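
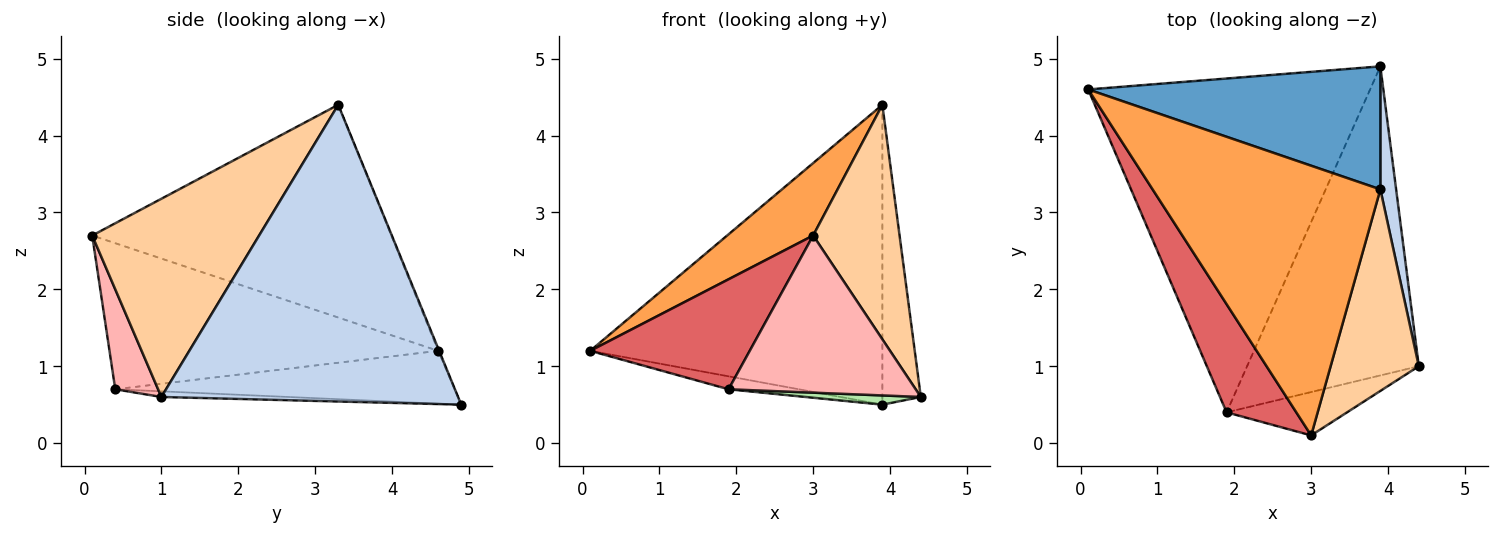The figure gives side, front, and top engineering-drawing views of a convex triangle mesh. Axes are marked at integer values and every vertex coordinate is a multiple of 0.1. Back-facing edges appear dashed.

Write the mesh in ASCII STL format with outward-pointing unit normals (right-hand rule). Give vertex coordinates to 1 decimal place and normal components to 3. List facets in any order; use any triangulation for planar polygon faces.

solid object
 facet normal -0.003 0.925 0.380
  outer loop
   vertex 3.9 3.3 4.4
   vertex 3.9 4.9 0.5
   vertex 0.1 4.6 1.2
  endloop
 endfacet
 facet normal 0.990 0.128 0.053
  outer loop
   vertex 3.9 3.3 4.4
   vertex 4.4 1.0 0.6
   vertex 3.9 4.9 0.5
  endloop
 endfacet
 facet normal -0.670 -0.193 0.717
  outer loop
   vertex 3.0 0.1 2.7
   vertex 3.9 3.3 4.4
   vertex 0.1 4.6 1.2
  endloop
 endfacet
 facet normal 0.826 -0.428 0.367
  outer loop
   vertex 3.0 0.1 2.7
   vertex 4.4 1.0 0.6
   vertex 3.9 3.3 4.4
  endloop
 endfacet
 facet normal -0.184 0.038 -0.982
  outer loop
   vertex 1.9 0.4 0.7
   vertex 0.1 4.6 1.2
   vertex 3.9 4.9 0.5
  endloop
 endfacet
 facet normal -0.033 -0.030 -0.999
  outer loop
   vertex 1.9 0.4 0.7
   vertex 3.9 4.9 0.5
   vertex 4.4 1.0 0.6
  endloop
 endfacet
 facet normal -0.827 -0.401 0.394
  outer loop
   vertex 1.9 0.4 0.7
   vertex 3.0 0.1 2.7
   vertex 0.1 4.6 1.2
  endloop
 endfacet
 facet normal 0.216 -0.941 -0.260
  outer loop
   vertex 1.9 0.4 0.7
   vertex 4.4 1.0 0.6
   vertex 3.0 0.1 2.7
  endloop
 endfacet
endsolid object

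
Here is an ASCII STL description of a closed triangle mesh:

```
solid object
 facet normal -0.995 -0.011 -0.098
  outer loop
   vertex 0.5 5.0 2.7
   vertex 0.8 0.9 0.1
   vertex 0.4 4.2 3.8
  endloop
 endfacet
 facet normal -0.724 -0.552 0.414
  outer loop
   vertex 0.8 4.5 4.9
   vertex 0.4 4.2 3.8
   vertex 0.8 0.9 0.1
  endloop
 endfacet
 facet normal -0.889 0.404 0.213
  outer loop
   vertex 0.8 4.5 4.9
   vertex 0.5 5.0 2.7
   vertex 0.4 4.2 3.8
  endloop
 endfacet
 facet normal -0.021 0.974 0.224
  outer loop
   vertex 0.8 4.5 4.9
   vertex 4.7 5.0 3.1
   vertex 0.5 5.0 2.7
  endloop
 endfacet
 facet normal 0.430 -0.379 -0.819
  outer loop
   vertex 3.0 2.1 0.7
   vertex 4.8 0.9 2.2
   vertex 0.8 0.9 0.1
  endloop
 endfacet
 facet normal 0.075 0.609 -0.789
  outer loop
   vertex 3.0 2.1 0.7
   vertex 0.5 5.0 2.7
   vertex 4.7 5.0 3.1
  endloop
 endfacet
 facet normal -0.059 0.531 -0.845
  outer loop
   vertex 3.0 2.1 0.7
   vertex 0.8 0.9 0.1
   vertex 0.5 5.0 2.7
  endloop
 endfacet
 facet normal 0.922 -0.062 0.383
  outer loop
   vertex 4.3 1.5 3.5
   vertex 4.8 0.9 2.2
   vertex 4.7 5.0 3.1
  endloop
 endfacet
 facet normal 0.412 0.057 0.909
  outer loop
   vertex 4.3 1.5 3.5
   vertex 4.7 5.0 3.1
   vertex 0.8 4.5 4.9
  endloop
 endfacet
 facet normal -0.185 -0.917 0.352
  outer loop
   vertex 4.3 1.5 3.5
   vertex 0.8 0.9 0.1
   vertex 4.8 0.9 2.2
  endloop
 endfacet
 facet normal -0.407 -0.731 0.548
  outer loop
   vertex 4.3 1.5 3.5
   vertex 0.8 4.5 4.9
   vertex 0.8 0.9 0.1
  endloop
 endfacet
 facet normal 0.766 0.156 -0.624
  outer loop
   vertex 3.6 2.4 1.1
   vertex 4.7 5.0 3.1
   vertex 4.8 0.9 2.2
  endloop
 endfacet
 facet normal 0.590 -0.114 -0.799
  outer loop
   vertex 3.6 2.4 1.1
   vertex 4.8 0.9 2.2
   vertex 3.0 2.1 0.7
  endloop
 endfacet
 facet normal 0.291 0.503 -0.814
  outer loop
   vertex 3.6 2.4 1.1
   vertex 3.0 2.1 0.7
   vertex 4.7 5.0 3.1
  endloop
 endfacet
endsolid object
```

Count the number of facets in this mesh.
14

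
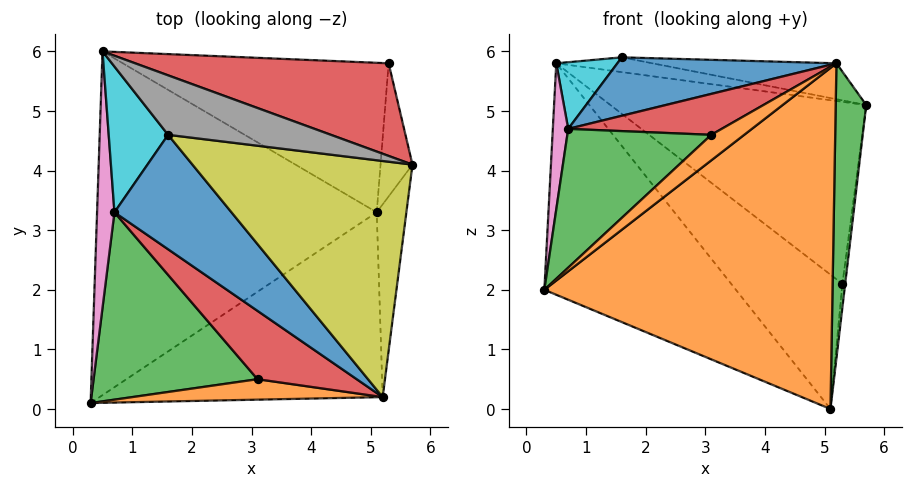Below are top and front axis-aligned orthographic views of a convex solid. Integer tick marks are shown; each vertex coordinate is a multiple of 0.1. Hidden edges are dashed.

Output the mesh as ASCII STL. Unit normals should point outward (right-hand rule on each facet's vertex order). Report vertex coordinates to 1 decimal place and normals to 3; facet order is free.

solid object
 facet normal -0.583 0.454 -0.674
  outer loop
   vertex 5.1 3.3 0.0
   vertex 0.3 0.1 2.0
   vertex 0.5 6.0 5.8
  endloop
 endfacet
 facet normal 0.361 -0.820 -0.444
  outer loop
   vertex 5.2 0.2 5.8
   vertex 0.3 0.1 2.0
   vertex 5.1 3.3 0.0
  endloop
 endfacet
 facet normal 0.985 -0.143 -0.093
  outer loop
   vertex 5.2 0.2 5.8
   vertex 5.1 3.3 0.0
   vertex 5.7 4.1 5.1
  endloop
 endfacet
 facet normal 0.361 0.831 0.423
  outer loop
   vertex 5.3 5.8 2.1
   vertex 0.5 6.0 5.8
   vertex 5.7 4.1 5.1
  endloop
 endfacet
 facet normal 0.993 0.022 -0.120
  outer loop
   vertex 5.3 5.8 2.1
   vertex 5.7 4.1 5.1
   vertex 5.1 3.3 0.0
  endloop
 endfacet
 facet normal -0.479 0.587 -0.653
  outer loop
   vertex 5.3 5.8 2.1
   vertex 5.1 3.3 0.0
   vertex 0.5 6.0 5.8
  endloop
 endfacet
 facet normal -0.885 -0.230 0.404
  outer loop
   vertex 0.7 3.3 4.7
   vertex 0.5 6.0 5.8
   vertex 0.3 0.1 2.0
  endloop
 endfacet
 facet normal 0.214 0.236 0.948
  outer loop
   vertex 1.6 4.6 5.9
   vertex 5.7 4.1 5.1
   vertex 0.5 6.0 5.8
  endloop
 endfacet
 facet normal 0.207 0.147 0.967
  outer loop
   vertex 1.6 4.6 5.9
   vertex 5.2 0.2 5.8
   vertex 5.7 4.1 5.1
  endloop
 endfacet
 facet normal -0.522 -0.355 0.776
  outer loop
   vertex 1.6 4.6 5.9
   vertex 0.5 6.0 5.8
   vertex 0.7 3.3 4.7
  endloop
 endfacet
 facet normal -0.469 -0.402 0.787
  outer loop
   vertex 1.6 4.6 5.9
   vertex 0.7 3.3 4.7
   vertex 5.2 0.2 5.8
  endloop
 endfacet
 facet normal -0.424 -0.707 0.566
  outer loop
   vertex 3.1 0.5 4.6
   vertex 0.3 0.1 2.0
   vertex 5.2 0.2 5.8
  endloop
 endfacet
 facet normal -0.551 -0.497 0.670
  outer loop
   vertex 3.1 0.5 4.6
   vertex 0.7 3.3 4.7
   vertex 0.3 0.1 2.0
  endloop
 endfacet
 facet normal -0.491 -0.448 0.747
  outer loop
   vertex 3.1 0.5 4.6
   vertex 5.2 0.2 5.8
   vertex 0.7 3.3 4.7
  endloop
 endfacet
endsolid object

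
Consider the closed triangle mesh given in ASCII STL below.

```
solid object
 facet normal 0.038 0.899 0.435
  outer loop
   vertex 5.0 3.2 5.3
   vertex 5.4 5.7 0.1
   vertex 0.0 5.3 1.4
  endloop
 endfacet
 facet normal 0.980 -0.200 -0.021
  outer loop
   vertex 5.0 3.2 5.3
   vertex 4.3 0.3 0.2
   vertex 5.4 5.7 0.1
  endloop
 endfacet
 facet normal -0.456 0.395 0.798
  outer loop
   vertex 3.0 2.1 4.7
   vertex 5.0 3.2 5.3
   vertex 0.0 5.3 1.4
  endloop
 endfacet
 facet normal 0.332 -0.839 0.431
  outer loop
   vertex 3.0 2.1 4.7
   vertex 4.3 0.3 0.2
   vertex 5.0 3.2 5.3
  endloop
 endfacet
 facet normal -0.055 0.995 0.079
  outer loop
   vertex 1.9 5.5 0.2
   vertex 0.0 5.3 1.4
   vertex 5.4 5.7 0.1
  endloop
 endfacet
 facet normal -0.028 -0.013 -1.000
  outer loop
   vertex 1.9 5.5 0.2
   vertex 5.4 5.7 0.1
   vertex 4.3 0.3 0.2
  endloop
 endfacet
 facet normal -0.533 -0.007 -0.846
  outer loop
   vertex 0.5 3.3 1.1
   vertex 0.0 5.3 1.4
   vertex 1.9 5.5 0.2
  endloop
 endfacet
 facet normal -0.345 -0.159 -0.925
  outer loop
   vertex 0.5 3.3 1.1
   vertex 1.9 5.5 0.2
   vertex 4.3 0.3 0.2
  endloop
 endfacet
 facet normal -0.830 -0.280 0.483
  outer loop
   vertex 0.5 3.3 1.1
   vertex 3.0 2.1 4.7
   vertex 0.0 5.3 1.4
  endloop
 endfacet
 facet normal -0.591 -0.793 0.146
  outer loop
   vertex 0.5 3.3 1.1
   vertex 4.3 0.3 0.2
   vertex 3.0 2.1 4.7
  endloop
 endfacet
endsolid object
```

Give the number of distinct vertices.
7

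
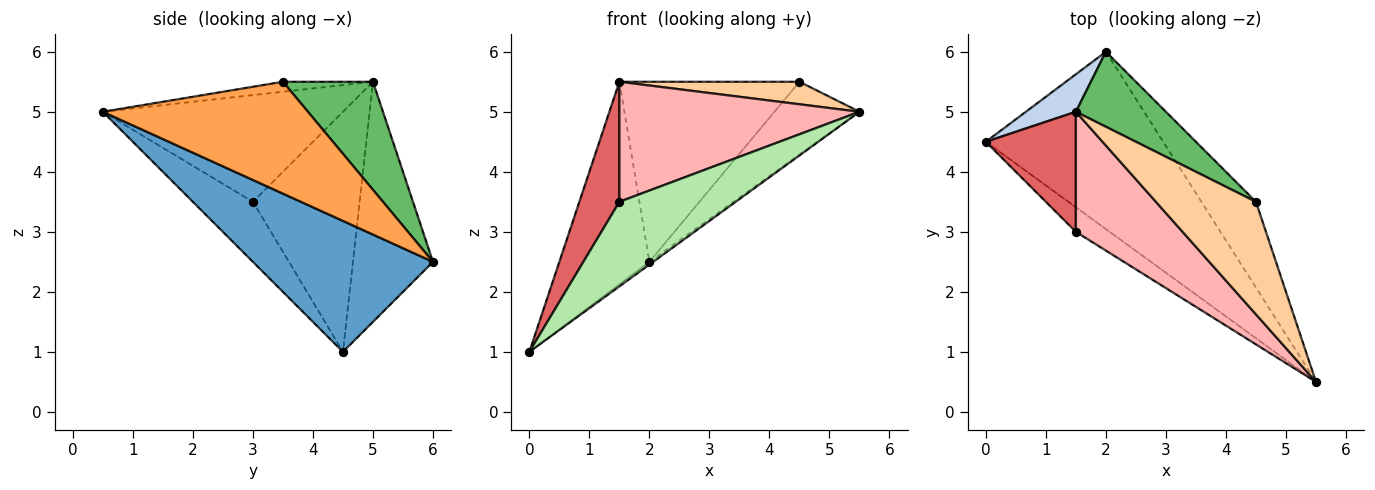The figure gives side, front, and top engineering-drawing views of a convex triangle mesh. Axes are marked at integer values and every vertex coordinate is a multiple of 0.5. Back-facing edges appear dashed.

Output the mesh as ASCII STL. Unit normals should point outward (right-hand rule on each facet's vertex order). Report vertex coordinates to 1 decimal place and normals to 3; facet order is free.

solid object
 facet normal 0.594 0.012 -0.804
  outer loop
   vertex 2.0 6.0 2.5
   vertex 5.5 0.5 5.0
   vertex 0.0 4.5 1.0
  endloop
 endfacet
 facet normal -0.658 0.740 0.137
  outer loop
   vertex 1.5 5.0 5.5
   vertex 2.0 6.0 2.5
   vertex 0.0 4.5 1.0
  endloop
 endfacet
 facet normal 0.842 0.349 -0.411
  outer loop
   vertex 4.5 3.5 5.5
   vertex 5.5 0.5 5.0
   vertex 2.0 6.0 2.5
  endloop
 endfacet
 facet normal -0.098 -0.195 0.976
  outer loop
   vertex 4.5 3.5 5.5
   vertex 1.5 5.0 5.5
   vertex 5.5 0.5 5.0
  endloop
 endfacet
 facet normal 0.419 0.838 0.349
  outer loop
   vertex 4.5 3.5 5.5
   vertex 2.0 6.0 2.5
   vertex 1.5 5.0 5.5
  endloop
 endfacet
 facet normal -0.444 -0.860 -0.250
  outer loop
   vertex 1.5 3.0 3.5
   vertex 0.0 4.5 1.0
   vertex 5.5 0.5 5.0
  endloop
 endfacet
 facet normal -0.883 -0.331 0.331
  outer loop
   vertex 1.5 3.0 3.5
   vertex 1.5 5.0 5.5
   vertex 0.0 4.5 1.0
  endloop
 endfacet
 facet normal -0.577 -0.577 0.577
  outer loop
   vertex 1.5 3.0 3.5
   vertex 5.5 0.5 5.0
   vertex 1.5 5.0 5.5
  endloop
 endfacet
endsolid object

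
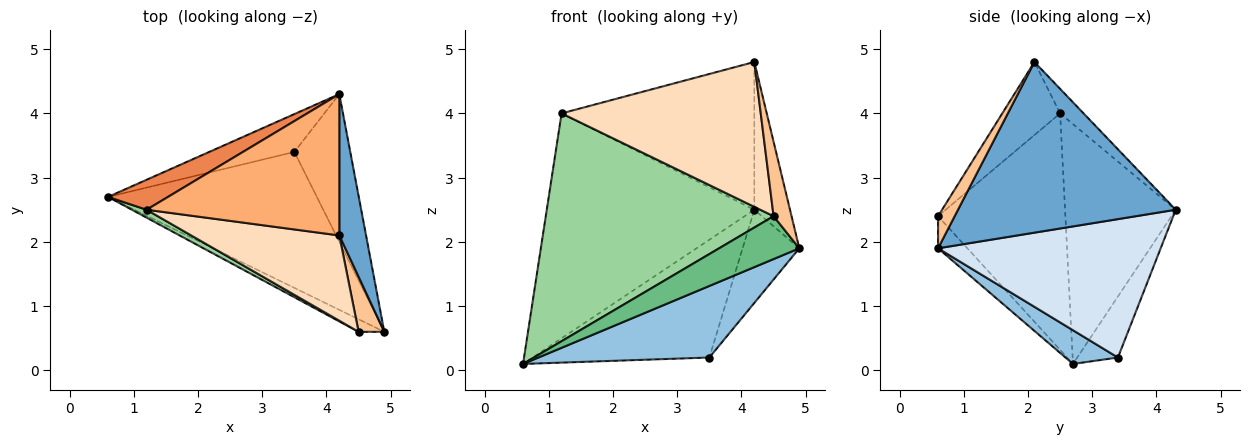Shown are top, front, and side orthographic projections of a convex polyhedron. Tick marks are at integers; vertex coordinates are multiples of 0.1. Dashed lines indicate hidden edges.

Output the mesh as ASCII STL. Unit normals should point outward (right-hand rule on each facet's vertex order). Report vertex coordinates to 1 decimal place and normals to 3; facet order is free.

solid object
 facet normal 0.975 0.160 0.153
  outer loop
   vertex 4.2 2.1 4.8
   vertex 4.9 0.6 1.9
   vertex 4.2 4.3 2.5
  endloop
 endfacet
 facet normal 0.142 -0.461 -0.876
  outer loop
   vertex 3.5 3.4 0.2
   vertex 4.9 0.6 1.9
   vertex 0.6 2.7 0.1
  endloop
 endfacet
 facet normal -0.214 0.930 -0.299
  outer loop
   vertex 3.5 3.4 0.2
   vertex 0.6 2.7 0.1
   vertex 4.2 4.3 2.5
  endloop
 endfacet
 facet normal 0.902 0.230 -0.365
  outer loop
   vertex 3.5 3.4 0.2
   vertex 4.2 4.3 2.5
   vertex 4.9 0.6 1.9
  endloop
 endfacet
 facet normal -0.467 0.876 0.117
  outer loop
   vertex 1.2 2.5 4.0
   vertex 4.2 4.3 2.5
   vertex 0.6 2.7 0.1
  endloop
 endfacet
 facet normal -0.088 0.720 0.689
  outer loop
   vertex 1.2 2.5 4.0
   vertex 4.2 2.1 4.8
   vertex 4.2 4.3 2.5
  endloop
 endfacet
 facet normal 0.597 -0.645 0.478
  outer loop
   vertex 4.5 0.6 2.4
   vertex 4.9 0.6 1.9
   vertex 4.2 2.1 4.8
  endloop
 endfacet
 facet normal -0.243 -0.836 0.492
  outer loop
   vertex 4.5 0.6 2.4
   vertex 4.2 2.1 4.8
   vertex 1.2 2.5 4.0
  endloop
 endfacet
 facet normal -0.331 -0.906 -0.265
  outer loop
   vertex 4.5 0.6 2.4
   vertex 0.6 2.7 0.1
   vertex 4.9 0.6 1.9
  endloop
 endfacet
 facet normal -0.488 -0.873 0.030
  outer loop
   vertex 4.5 0.6 2.4
   vertex 1.2 2.5 4.0
   vertex 0.6 2.7 0.1
  endloop
 endfacet
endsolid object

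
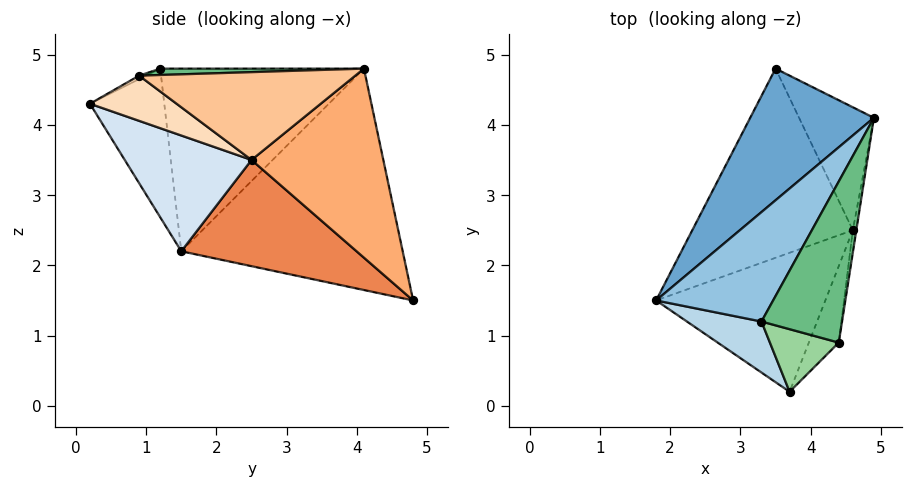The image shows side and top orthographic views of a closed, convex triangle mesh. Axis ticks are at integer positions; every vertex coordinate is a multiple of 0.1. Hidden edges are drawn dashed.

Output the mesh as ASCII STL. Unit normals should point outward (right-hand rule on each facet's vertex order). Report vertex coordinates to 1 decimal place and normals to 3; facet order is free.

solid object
 facet normal -0.764 0.484 0.427
  outer loop
   vertex 3.5 4.8 1.5
   vertex 1.8 1.5 2.2
   vertex 4.9 4.1 4.8
  endloop
 endfacet
 facet normal -0.764 0.421 0.489
  outer loop
   vertex 3.3 1.2 4.8
   vertex 4.9 4.1 4.8
   vertex 1.8 1.5 2.2
  endloop
 endfacet
 facet normal -0.773 -0.503 0.388
  outer loop
   vertex 3.3 1.2 4.8
   vertex 1.8 1.5 2.2
   vertex 3.7 0.2 4.3
  endloop
 endfacet
 facet normal 0.503 -0.453 -0.736
  outer loop
   vertex 4.6 2.5 3.5
   vertex 3.7 0.2 4.3
   vertex 1.8 1.5 2.2
  endloop
 endfacet
 facet normal 0.501 -0.419 -0.757
  outer loop
   vertex 4.6 2.5 3.5
   vertex 1.8 1.5 2.2
   vertex 3.5 4.8 1.5
  endloop
 endfacet
 facet normal 0.923 0.124 -0.365
  outer loop
   vertex 4.6 2.5 3.5
   vertex 3.5 4.8 1.5
   vertex 4.9 4.1 4.8
  endloop
 endfacet
 facet normal 0.987 -0.153 -0.039
  outer loop
   vertex 4.4 0.9 4.7
   vertex 4.6 2.5 3.5
   vertex 4.9 4.1 4.8
  endloop
 endfacet
 facet normal 0.740 -0.460 -0.490
  outer loop
   vertex 4.4 0.9 4.7
   vertex 3.7 0.2 4.3
   vertex 4.6 2.5 3.5
  endloop
 endfacet
 facet normal 0.079 -0.043 0.996
  outer loop
   vertex 4.4 0.9 4.7
   vertex 4.9 4.1 4.8
   vertex 3.3 1.2 4.8
  endloop
 endfacet
 facet normal -0.045 -0.461 0.886
  outer loop
   vertex 4.4 0.9 4.7
   vertex 3.3 1.2 4.8
   vertex 3.7 0.2 4.3
  endloop
 endfacet
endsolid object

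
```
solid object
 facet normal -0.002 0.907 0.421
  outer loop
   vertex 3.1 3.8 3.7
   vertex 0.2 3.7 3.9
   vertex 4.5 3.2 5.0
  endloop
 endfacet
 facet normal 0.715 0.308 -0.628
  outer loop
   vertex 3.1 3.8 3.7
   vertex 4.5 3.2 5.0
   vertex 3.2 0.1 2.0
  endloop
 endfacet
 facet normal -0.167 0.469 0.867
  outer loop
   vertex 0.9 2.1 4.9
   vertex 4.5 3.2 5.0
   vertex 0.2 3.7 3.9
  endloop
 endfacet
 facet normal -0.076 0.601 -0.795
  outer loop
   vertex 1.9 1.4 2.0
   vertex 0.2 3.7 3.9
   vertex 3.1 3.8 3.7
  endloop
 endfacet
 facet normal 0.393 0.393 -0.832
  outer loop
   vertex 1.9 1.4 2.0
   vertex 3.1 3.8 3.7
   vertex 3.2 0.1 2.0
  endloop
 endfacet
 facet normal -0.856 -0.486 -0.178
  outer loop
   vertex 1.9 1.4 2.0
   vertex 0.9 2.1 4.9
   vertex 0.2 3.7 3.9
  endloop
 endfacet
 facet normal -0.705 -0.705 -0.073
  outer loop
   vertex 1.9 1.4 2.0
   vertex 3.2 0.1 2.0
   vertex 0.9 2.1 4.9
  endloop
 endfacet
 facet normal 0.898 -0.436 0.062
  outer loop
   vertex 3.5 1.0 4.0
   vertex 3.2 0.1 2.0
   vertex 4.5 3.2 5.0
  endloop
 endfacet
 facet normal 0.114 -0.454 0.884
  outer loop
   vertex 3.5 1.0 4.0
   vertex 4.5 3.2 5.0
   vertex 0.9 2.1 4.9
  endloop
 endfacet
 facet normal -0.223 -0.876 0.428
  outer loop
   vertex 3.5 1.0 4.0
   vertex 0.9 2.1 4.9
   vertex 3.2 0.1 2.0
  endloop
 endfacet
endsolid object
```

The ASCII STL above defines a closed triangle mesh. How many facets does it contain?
10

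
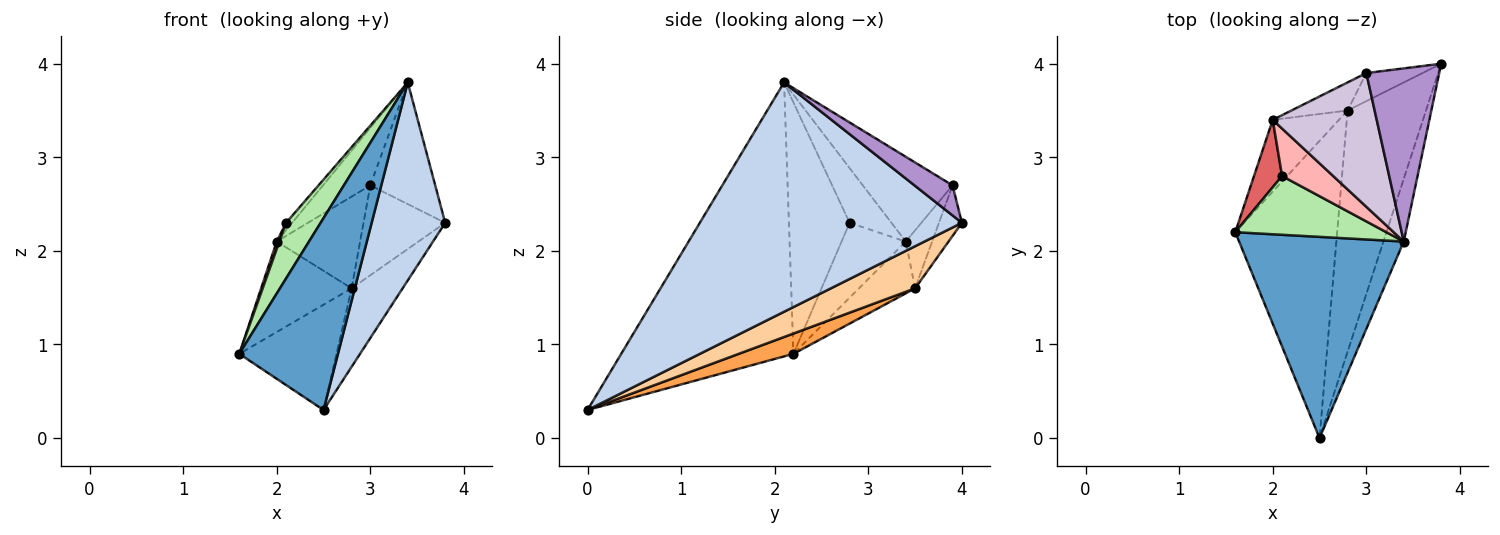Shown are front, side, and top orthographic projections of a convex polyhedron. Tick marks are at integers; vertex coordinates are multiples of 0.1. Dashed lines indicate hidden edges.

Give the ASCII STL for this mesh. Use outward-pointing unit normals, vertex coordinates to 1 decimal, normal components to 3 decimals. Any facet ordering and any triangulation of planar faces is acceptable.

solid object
 facet normal -0.769 -0.441 0.462
  outer loop
   vertex 3.4 2.1 3.8
   vertex 1.6 2.2 0.9
   vertex 2.5 0.0 0.3
  endloop
 endfacet
 facet normal 0.959 -0.269 -0.085
  outer loop
   vertex 3.4 2.1 3.8
   vertex 2.5 0.0 0.3
   vertex 3.8 4.0 2.3
  endloop
 endfacet
 facet normal 0.185 0.328 -0.926
  outer loop
   vertex 2.8 3.5 1.6
   vertex 2.5 0.0 0.3
   vertex 1.6 2.2 0.9
  endloop
 endfacet
 facet normal 0.455 0.276 -0.847
  outer loop
   vertex 2.8 3.5 1.6
   vertex 3.8 4.0 2.3
   vertex 2.5 0.0 0.3
  endloop
 endfacet
 facet normal -0.437 0.705 -0.559
  outer loop
   vertex 2.8 3.5 1.6
   vertex 1.6 2.2 0.9
   vertex 2.0 3.4 2.1
  endloop
 endfacet
 facet normal -0.770 -0.438 0.463
  outer loop
   vertex 2.1 2.8 2.3
   vertex 1.6 2.2 0.9
   vertex 3.4 2.1 3.8
  endloop
 endfacet
 facet normal -0.936 -0.039 0.351
  outer loop
   vertex 2.1 2.8 2.3
   vertex 2.0 3.4 2.1
   vertex 1.6 2.2 0.9
  endloop
 endfacet
 facet normal -0.727 0.105 0.679
  outer loop
   vertex 2.1 2.8 2.3
   vertex 3.4 2.1 3.8
   vertex 2.0 3.4 2.1
  endloop
 endfacet
 facet normal 0.320 0.545 0.775
  outer loop
   vertex 3.0 3.9 2.7
   vertex 3.4 2.1 3.8
   vertex 3.8 4.0 2.3
  endloop
 endfacet
 facet normal -0.599 0.316 0.735
  outer loop
   vertex 3.0 3.9 2.7
   vertex 2.0 3.4 2.1
   vertex 3.4 2.1 3.8
  endloop
 endfacet
 facet normal -0.259 0.922 -0.288
  outer loop
   vertex 3.0 3.9 2.7
   vertex 3.8 4.0 2.3
   vertex 2.8 3.5 1.6
  endloop
 endfacet
 facet normal -0.290 0.915 -0.280
  outer loop
   vertex 3.0 3.9 2.7
   vertex 2.8 3.5 1.6
   vertex 2.0 3.4 2.1
  endloop
 endfacet
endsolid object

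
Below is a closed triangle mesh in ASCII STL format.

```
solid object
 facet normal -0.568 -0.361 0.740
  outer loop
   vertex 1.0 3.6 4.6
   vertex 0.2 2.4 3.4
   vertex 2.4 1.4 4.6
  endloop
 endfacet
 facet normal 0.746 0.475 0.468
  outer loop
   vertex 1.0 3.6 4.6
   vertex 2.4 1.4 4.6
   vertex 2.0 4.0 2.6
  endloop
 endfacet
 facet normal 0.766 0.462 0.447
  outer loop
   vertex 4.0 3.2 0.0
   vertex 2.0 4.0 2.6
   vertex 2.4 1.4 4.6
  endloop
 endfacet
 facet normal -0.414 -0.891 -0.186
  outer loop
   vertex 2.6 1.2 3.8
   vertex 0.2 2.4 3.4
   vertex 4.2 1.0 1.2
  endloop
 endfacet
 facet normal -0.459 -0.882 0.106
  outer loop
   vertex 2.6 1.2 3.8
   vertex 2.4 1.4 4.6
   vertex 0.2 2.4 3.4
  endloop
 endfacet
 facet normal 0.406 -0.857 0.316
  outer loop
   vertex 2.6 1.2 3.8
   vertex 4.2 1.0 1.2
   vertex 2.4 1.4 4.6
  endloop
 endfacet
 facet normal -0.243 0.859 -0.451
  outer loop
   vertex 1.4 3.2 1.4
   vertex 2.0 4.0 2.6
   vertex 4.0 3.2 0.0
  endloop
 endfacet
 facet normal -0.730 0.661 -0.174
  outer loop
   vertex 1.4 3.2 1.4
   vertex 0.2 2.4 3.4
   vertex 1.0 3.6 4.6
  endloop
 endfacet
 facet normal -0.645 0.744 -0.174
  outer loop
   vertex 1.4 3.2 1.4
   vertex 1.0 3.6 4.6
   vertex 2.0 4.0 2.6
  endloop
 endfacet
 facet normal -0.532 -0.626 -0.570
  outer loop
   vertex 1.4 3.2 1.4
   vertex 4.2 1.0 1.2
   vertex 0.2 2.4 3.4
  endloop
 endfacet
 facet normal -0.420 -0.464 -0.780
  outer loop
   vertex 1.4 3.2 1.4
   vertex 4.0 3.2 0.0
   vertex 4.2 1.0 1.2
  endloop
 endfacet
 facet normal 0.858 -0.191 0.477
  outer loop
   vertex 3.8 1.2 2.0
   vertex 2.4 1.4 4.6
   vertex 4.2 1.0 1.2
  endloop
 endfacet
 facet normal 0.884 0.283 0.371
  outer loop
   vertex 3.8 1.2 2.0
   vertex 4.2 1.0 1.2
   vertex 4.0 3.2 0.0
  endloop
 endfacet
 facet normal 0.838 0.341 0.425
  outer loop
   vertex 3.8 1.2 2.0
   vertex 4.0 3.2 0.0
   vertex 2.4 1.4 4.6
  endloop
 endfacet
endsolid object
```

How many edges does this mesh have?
21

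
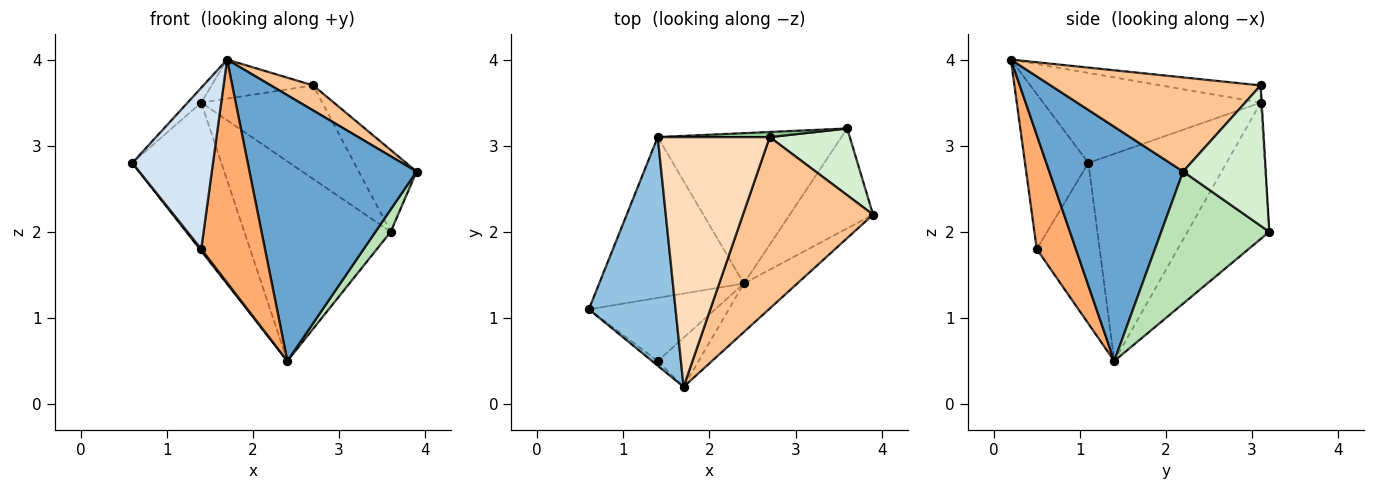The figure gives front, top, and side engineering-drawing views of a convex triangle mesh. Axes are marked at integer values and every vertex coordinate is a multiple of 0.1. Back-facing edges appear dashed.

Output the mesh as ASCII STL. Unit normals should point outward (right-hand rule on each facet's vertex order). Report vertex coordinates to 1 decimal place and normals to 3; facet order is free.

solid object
 facet normal 0.619 -0.773 -0.141
  outer loop
   vertex 2.4 1.4 0.5
   vertex 3.9 2.2 2.7
   vertex 1.7 0.2 4.0
  endloop
 endfacet
 facet normal -0.719 0.045 0.693
  outer loop
   vertex 1.4 3.1 3.5
   vertex 0.6 1.1 2.8
   vertex 1.7 0.2 4.0
  endloop
 endfacet
 facet normal -0.725 0.467 -0.506
  outer loop
   vertex 1.4 3.1 3.5
   vertex 2.4 1.4 0.5
   vertex 0.6 1.1 2.8
  endloop
 endfacet
 facet normal -0.618 -0.786 -0.023
  outer loop
   vertex 1.4 0.5 1.8
   vertex 1.7 0.2 4.0
   vertex 0.6 1.1 2.8
  endloop
 endfacet
 facet normal -0.786 -0.019 -0.618
  outer loop
   vertex 1.4 0.5 1.8
   vertex 0.6 1.1 2.8
   vertex 2.4 1.4 0.5
  endloop
 endfacet
 facet normal 0.514 -0.838 -0.184
  outer loop
   vertex 1.4 0.5 1.8
   vertex 2.4 1.4 0.5
   vertex 1.7 0.2 4.0
  endloop
 endfacet
 facet normal 0.582 -0.118 0.804
  outer loop
   vertex 2.7 3.1 3.7
   vertex 1.7 0.2 4.0
   vertex 3.9 2.2 2.7
  endloop
 endfacet
 facet normal -0.150 0.153 0.977
  outer loop
   vertex 2.7 3.1 3.7
   vertex 1.4 3.1 3.5
   vertex 1.7 0.2 4.0
  endloop
 endfacet
 facet normal -0.408 0.729 -0.549
  outer loop
   vertex 3.6 3.2 2.0
   vertex 2.4 1.4 0.5
   vertex 1.4 3.1 3.5
  endloop
 endfacet
 facet normal -0.008 0.998 0.054
  outer loop
   vertex 3.6 3.2 2.0
   vertex 1.4 3.1 3.5
   vertex 2.7 3.1 3.7
  endloop
 endfacet
 facet normal 0.840 -0.119 -0.530
  outer loop
   vertex 3.6 3.2 2.0
   vertex 3.9 2.2 2.7
   vertex 2.4 1.4 0.5
  endloop
 endfacet
 facet normal 0.742 0.519 0.424
  outer loop
   vertex 3.6 3.2 2.0
   vertex 2.7 3.1 3.7
   vertex 3.9 2.2 2.7
  endloop
 endfacet
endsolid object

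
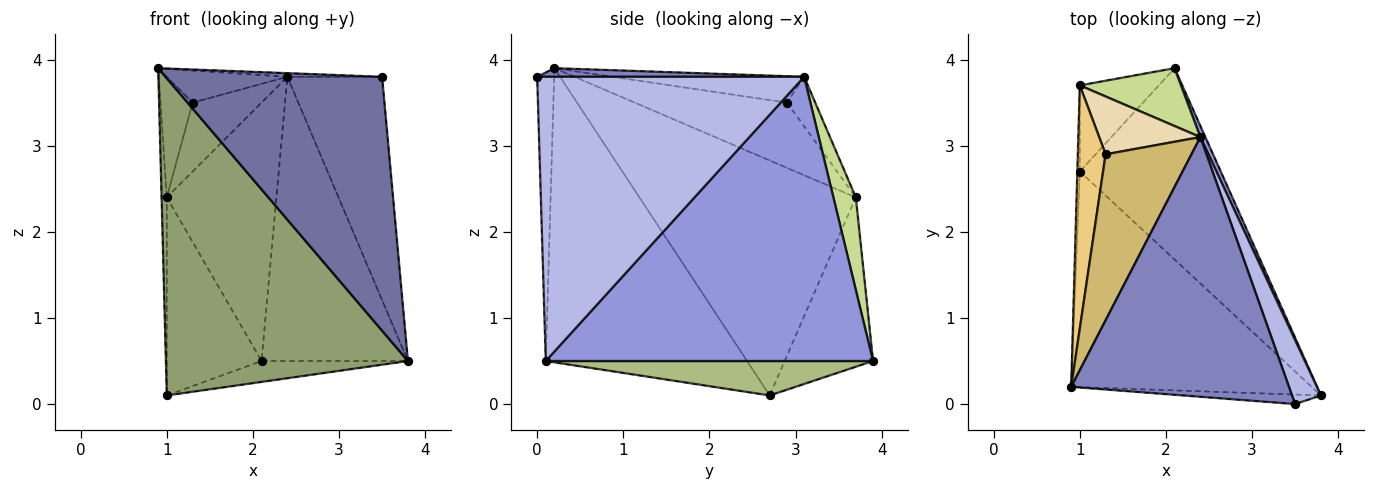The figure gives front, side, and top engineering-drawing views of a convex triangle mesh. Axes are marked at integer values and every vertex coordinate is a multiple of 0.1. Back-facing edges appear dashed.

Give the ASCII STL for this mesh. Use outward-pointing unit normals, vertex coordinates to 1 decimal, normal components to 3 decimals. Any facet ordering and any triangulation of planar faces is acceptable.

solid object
 facet normal -0.078 -0.996 -0.037
  outer loop
   vertex 3.5 0.0 3.8
   vertex 0.9 0.2 3.9
   vertex 3.8 0.1 0.5
  endloop
 endfacet
 facet normal 0.040 0.014 0.999
  outer loop
   vertex 2.4 3.1 3.8
   vertex 0.9 0.2 3.9
   vertex 3.5 0.0 3.8
  endloop
 endfacet
 facet normal 0.913 0.408 0.016
  outer loop
   vertex 2.4 3.1 3.8
   vertex 3.8 0.1 0.5
   vertex 2.1 3.9 0.5
  endloop
 endfacet
 facet normal 0.938 0.333 0.095
  outer loop
   vertex 2.4 3.1 3.8
   vertex 3.5 0.0 3.8
   vertex 3.8 0.1 0.5
  endloop
 endfacet
 facet normal -0.567 -0.681 -0.463
  outer loop
   vertex 1.0 2.7 0.1
   vertex 3.8 0.1 0.5
   vertex 0.9 0.2 3.9
  endloop
 endfacet
 facet normal 0.236 0.106 -0.966
  outer loop
   vertex 1.0 2.7 0.1
   vertex 2.1 3.9 0.5
   vertex 3.8 0.1 0.5
  endloop
 endfacet
 facet normal 0.196 0.957 0.214
  outer loop
   vertex 1.0 3.7 2.4
   vertex 2.4 3.1 3.8
   vertex 2.1 3.9 0.5
  endloop
 endfacet
 facet normal -0.650 0.697 -0.303
  outer loop
   vertex 1.0 3.7 2.4
   vertex 2.1 3.9 0.5
   vertex 1.0 2.7 0.1
  endloop
 endfacet
 facet normal -1.000 0.024 -0.010
  outer loop
   vertex 1.0 3.7 2.4
   vertex 1.0 2.7 0.1
   vertex 0.9 0.2 3.9
  endloop
 endfacet
 facet normal -0.289 0.182 0.940
  outer loop
   vertex 1.3 2.9 3.5
   vertex 0.9 0.2 3.9
   vertex 2.4 3.1 3.8
  endloop
 endfacet
 facet normal -0.903 0.191 0.385
  outer loop
   vertex 1.3 2.9 3.5
   vertex 1.0 3.7 2.4
   vertex 0.9 0.2 3.9
  endloop
 endfacet
 facet normal -0.300 0.731 0.613
  outer loop
   vertex 1.3 2.9 3.5
   vertex 2.4 3.1 3.8
   vertex 1.0 3.7 2.4
  endloop
 endfacet
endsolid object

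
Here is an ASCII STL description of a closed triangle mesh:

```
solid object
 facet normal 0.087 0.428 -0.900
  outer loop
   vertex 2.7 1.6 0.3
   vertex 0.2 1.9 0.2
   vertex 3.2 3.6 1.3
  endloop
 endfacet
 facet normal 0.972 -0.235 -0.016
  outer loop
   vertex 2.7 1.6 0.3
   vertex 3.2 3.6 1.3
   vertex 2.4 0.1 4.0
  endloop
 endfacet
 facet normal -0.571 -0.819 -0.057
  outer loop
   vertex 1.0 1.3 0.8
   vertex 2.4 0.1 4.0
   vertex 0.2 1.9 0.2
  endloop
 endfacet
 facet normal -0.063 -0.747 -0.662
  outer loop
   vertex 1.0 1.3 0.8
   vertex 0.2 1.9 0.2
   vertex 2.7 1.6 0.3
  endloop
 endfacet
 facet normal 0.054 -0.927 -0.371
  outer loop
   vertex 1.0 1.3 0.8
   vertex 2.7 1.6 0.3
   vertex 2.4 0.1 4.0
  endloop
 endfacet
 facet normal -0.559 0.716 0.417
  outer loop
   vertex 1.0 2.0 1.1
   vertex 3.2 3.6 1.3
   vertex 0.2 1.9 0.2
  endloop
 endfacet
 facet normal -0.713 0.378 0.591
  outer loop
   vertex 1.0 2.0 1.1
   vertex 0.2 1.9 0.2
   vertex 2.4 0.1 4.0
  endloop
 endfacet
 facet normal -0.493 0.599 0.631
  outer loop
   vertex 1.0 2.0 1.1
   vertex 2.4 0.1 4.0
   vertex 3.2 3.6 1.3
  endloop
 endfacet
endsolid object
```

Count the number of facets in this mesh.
8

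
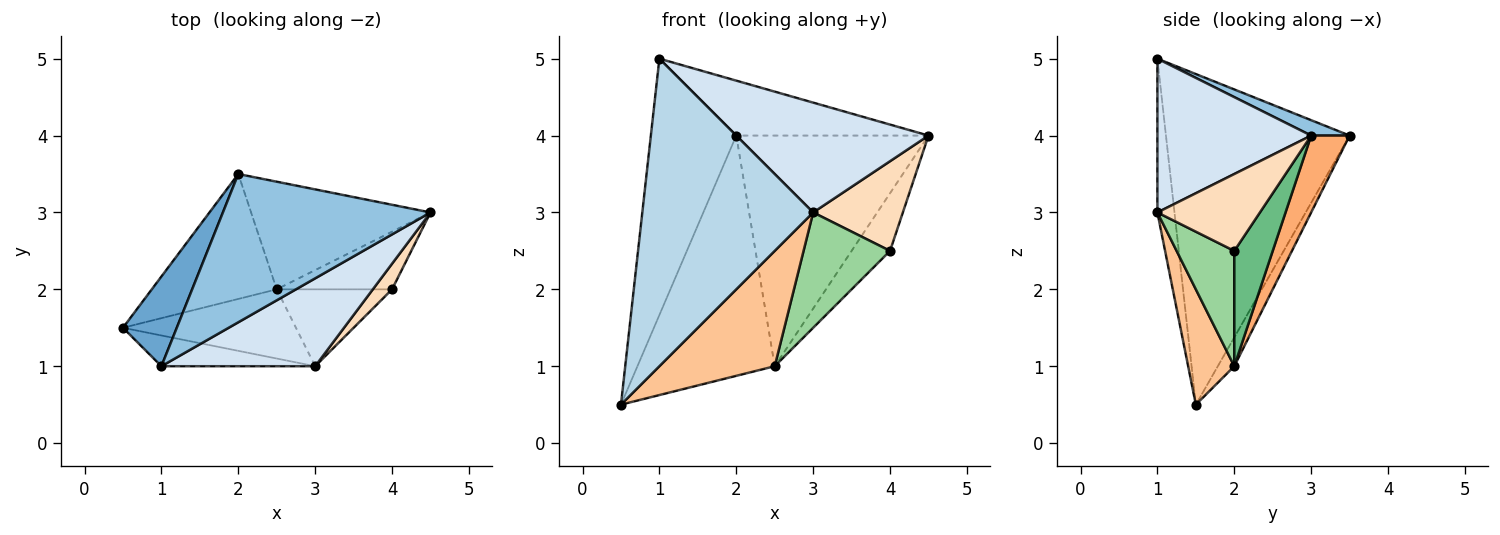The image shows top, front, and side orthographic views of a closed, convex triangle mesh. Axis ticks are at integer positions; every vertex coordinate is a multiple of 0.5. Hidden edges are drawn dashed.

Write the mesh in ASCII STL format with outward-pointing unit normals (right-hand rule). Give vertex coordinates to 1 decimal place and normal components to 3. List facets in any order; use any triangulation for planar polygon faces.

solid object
 facet normal -0.897 0.417 0.146
  outer loop
   vertex 1.0 1.0 5.0
   vertex 2.0 3.5 4.0
   vertex 0.5 1.5 0.5
  endloop
 endfacet
 facet normal 0.069 0.346 0.935
  outer loop
   vertex 1.0 1.0 5.0
   vertex 4.5 3.0 4.0
   vertex 2.0 3.5 4.0
  endloop
 endfacet
 facet normal -0.099 -0.990 -0.099
  outer loop
   vertex 3.0 1.0 3.0
   vertex 1.0 1.0 5.0
   vertex 0.5 1.5 0.5
  endloop
 endfacet
 facet normal 0.530 -0.662 0.530
  outer loop
   vertex 3.0 1.0 3.0
   vertex 4.5 3.0 4.0
   vertex 1.0 1.0 5.0
  endloop
 endfacet
 facet normal -0.106 0.882 -0.459
  outer loop
   vertex 2.5 2.0 1.0
   vertex 0.5 1.5 0.5
   vertex 2.0 3.5 4.0
  endloop
 endfacet
 facet normal 0.178 0.892 -0.416
  outer loop
   vertex 2.5 2.0 1.0
   vertex 2.0 3.5 4.0
   vertex 4.5 3.0 4.0
  endloop
 endfacet
 facet normal 0.324 -0.811 -0.487
  outer loop
   vertex 2.5 2.0 1.0
   vertex 3.0 1.0 3.0
   vertex 0.5 1.5 0.5
  endloop
 endfacet
 facet normal 0.740 -0.647 0.185
  outer loop
   vertex 4.0 2.0 2.5
   vertex 4.5 3.0 4.0
   vertex 3.0 1.0 3.0
  endloop
 endfacet
 facet normal 0.577 0.577 -0.577
  outer loop
   vertex 4.0 2.0 2.5
   vertex 2.5 2.0 1.0
   vertex 4.5 3.0 4.0
  endloop
 endfacet
 facet normal 0.485 -0.728 -0.485
  outer loop
   vertex 4.0 2.0 2.5
   vertex 3.0 1.0 3.0
   vertex 2.5 2.0 1.0
  endloop
 endfacet
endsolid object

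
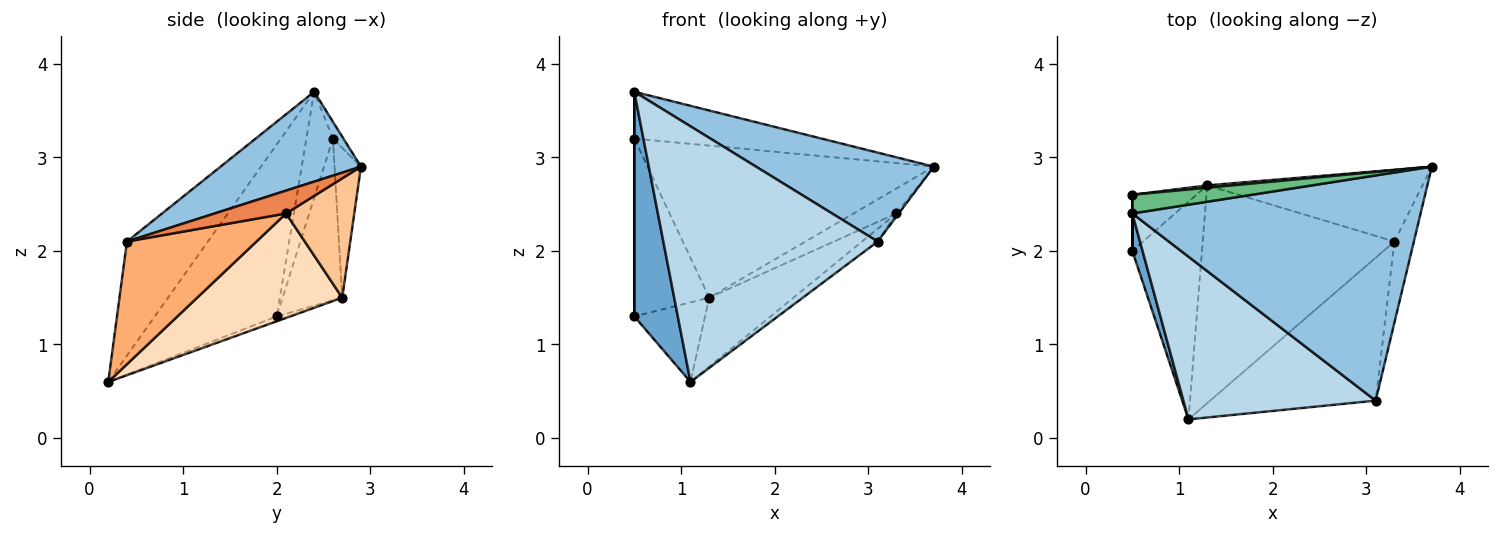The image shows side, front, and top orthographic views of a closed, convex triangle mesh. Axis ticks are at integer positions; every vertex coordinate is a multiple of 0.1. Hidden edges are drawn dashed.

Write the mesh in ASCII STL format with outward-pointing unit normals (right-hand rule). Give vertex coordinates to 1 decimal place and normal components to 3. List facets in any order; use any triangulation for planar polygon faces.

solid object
 facet normal -0.940 -0.335 0.056
  outer loop
   vertex 0.5 2.4 3.7
   vertex 0.5 2.0 1.3
   vertex 1.1 0.2 0.6
  endloop
 endfacet
 facet normal 0.278 -0.353 0.893
  outer loop
   vertex 3.1 0.4 2.1
   vertex 3.7 2.9 2.9
   vertex 0.5 2.4 3.7
  endloop
 endfacet
 facet normal -0.303 -0.804 0.512
  outer loop
   vertex 3.1 0.4 2.1
   vertex 0.5 2.4 3.7
   vertex 1.1 0.2 0.6
  endloop
 endfacet
 facet normal -0.066 0.343 -0.937
  outer loop
   vertex 1.3 2.7 1.5
   vertex 1.1 0.2 0.6
   vertex 0.5 2.0 1.3
  endloop
 endfacet
 facet normal 0.761 0.025 -0.649
  outer loop
   vertex 3.3 2.1 2.4
   vertex 3.7 2.9 2.9
   vertex 3.1 0.4 2.1
  endloop
 endfacet
 facet normal 0.594 0.072 -0.801
  outer loop
   vertex 3.3 2.1 2.4
   vertex 3.1 0.4 2.1
   vertex 1.1 0.2 0.6
  endloop
 endfacet
 facet normal 0.464 0.291 -0.837
  outer loop
   vertex 3.3 2.1 2.4
   vertex 1.3 2.7 1.5
   vertex 3.7 2.9 2.9
  endloop
 endfacet
 facet normal 0.461 0.268 -0.846
  outer loop
   vertex 3.3 2.1 2.4
   vertex 1.1 0.2 0.6
   vertex 1.3 2.7 1.5
  endloop
 endfacet
 facet normal -0.052 0.927 0.371
  outer loop
   vertex 0.5 2.6 3.2
   vertex 0.5 2.4 3.7
   vertex 3.7 2.9 2.9
  endloop
 endfacet
 facet normal -0.092 0.996 0.015
  outer loop
   vertex 0.5 2.6 3.2
   vertex 3.7 2.9 2.9
   vertex 1.3 2.7 1.5
  endloop
 endfacet
 facet normal -1.000 0.000 0.000
  outer loop
   vertex 0.5 2.6 3.2
   vertex 0.5 2.0 1.3
   vertex 0.5 2.4 3.7
  endloop
 endfacet
 facet normal -0.605 0.760 -0.240
  outer loop
   vertex 0.5 2.6 3.2
   vertex 1.3 2.7 1.5
   vertex 0.5 2.0 1.3
  endloop
 endfacet
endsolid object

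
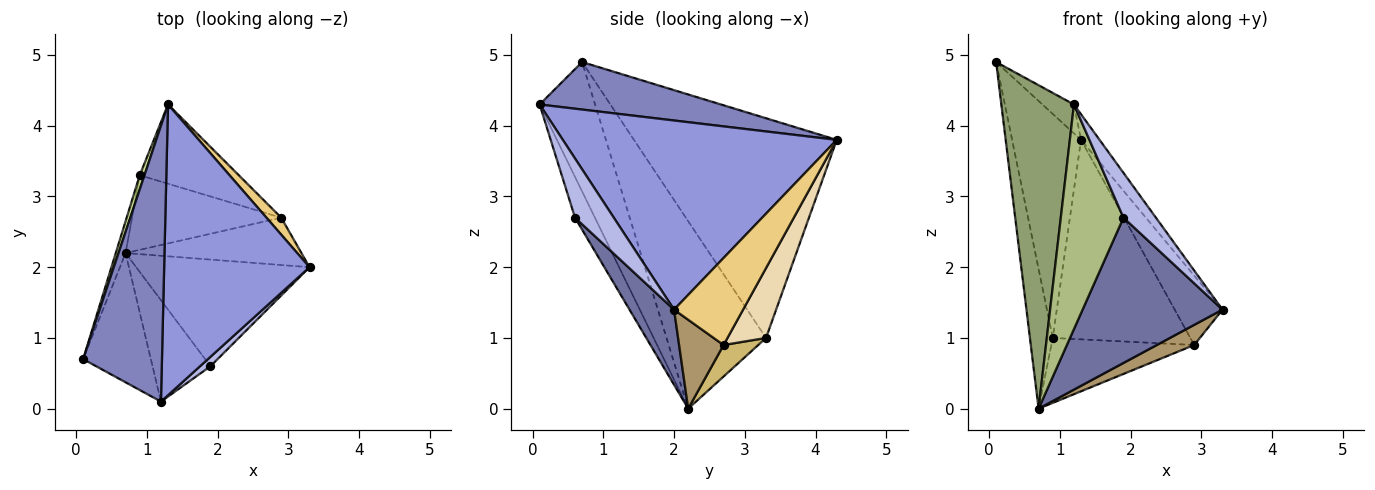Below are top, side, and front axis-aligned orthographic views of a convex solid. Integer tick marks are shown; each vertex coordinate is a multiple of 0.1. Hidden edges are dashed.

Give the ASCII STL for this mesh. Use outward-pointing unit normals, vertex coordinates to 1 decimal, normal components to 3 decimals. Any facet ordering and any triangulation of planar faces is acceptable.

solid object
 facet normal 0.249 -0.781 -0.573
  outer loop
   vertex 1.9 0.6 2.7
   vertex 0.7 2.2 0.0
   vertex 3.3 2.0 1.4
  endloop
 endfacet
 facet normal 0.514 0.089 0.853
  outer loop
   vertex 1.2 0.1 4.3
   vertex 1.3 4.3 3.8
   vertex 0.1 0.7 4.9
  endloop
 endfacet
 facet normal 0.792 0.054 0.608
  outer loop
   vertex 1.2 0.1 4.3
   vertex 3.3 2.0 1.4
   vertex 1.3 4.3 3.8
  endloop
 endfacet
 facet normal 0.760 -0.636 0.134
  outer loop
   vertex 1.2 0.1 4.3
   vertex 1.9 0.6 2.7
   vertex 3.3 2.0 1.4
  endloop
 endfacet
 facet normal -0.578 -0.758 -0.303
  outer loop
   vertex 1.2 0.1 4.3
   vertex 0.1 0.7 4.9
   vertex 0.7 2.2 0.0
  endloop
 endfacet
 facet normal -0.278 -0.875 -0.395
  outer loop
   vertex 1.2 0.1 4.3
   vertex 0.7 2.2 0.0
   vertex 1.9 0.6 2.7
  endloop
 endfacet
 facet normal -0.947 0.322 0.020
  outer loop
   vertex 0.9 3.3 1.0
   vertex 0.1 0.7 4.9
   vertex 1.3 4.3 3.8
  endloop
 endfacet
 facet normal -0.973 0.223 -0.051
  outer loop
   vertex 0.9 3.3 1.0
   vertex 0.7 2.2 0.0
   vertex 0.1 0.7 4.9
  endloop
 endfacet
 facet normal 0.422 -0.355 -0.834
  outer loop
   vertex 2.9 2.7 0.9
   vertex 3.3 2.0 1.4
   vertex 0.7 2.2 0.0
  endloop
 endfacet
 facet normal 0.157 0.648 -0.745
  outer loop
   vertex 2.9 2.7 0.9
   vertex 0.7 2.2 0.0
   vertex 0.9 3.3 1.0
  endloop
 endfacet
 facet normal 0.814 0.564 0.138
  outer loop
   vertex 2.9 2.7 0.9
   vertex 1.3 4.3 3.8
   vertex 3.3 2.0 1.4
  endloop
 endfacet
 facet normal 0.252 0.899 -0.357
  outer loop
   vertex 2.9 2.7 0.9
   vertex 0.9 3.3 1.0
   vertex 1.3 4.3 3.8
  endloop
 endfacet
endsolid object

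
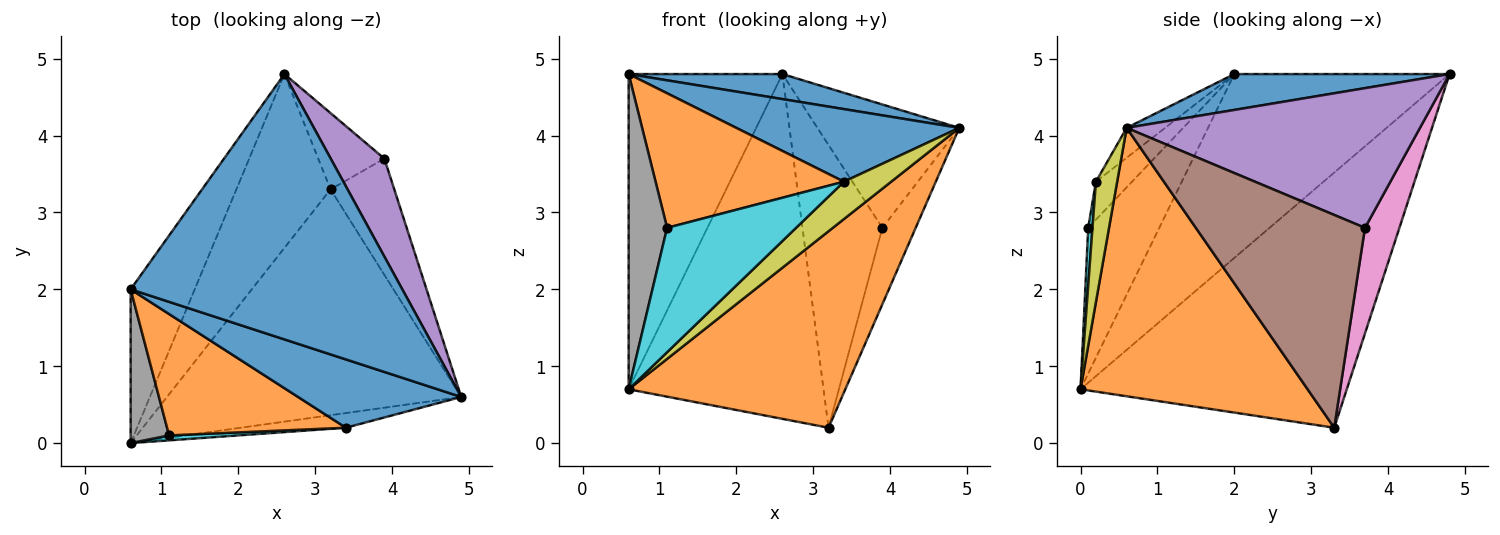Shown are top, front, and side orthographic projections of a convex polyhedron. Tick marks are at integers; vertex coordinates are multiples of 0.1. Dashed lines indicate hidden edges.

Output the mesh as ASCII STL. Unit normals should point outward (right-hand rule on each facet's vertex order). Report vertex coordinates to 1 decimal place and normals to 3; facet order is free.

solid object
 facet normal 0.130 -0.093 0.987
  outer loop
   vertex 2.6 4.8 4.8
   vertex 0.6 2.0 4.8
   vertex 4.9 0.6 4.1
  endloop
 endfacet
 facet normal 0.567 -0.541 -0.621
  outer loop
   vertex 0.6 0.0 0.7
   vertex 3.2 3.3 0.2
   vertex 4.9 0.6 4.1
  endloop
 endfacet
 facet normal -0.783 0.559 -0.273
  outer loop
   vertex 0.6 0.0 0.7
   vertex 0.6 2.0 4.8
   vertex 2.6 4.8 4.8
  endloop
 endfacet
 facet normal -0.773 0.566 -0.285
  outer loop
   vertex 0.6 0.0 0.7
   vertex 2.6 4.8 4.8
   vertex 3.2 3.3 0.2
  endloop
 endfacet
 facet normal 0.851 0.411 0.327
  outer loop
   vertex 3.9 3.7 2.8
   vertex 2.6 4.8 4.8
   vertex 4.9 0.6 4.1
  endloop
 endfacet
 facet normal 0.941 0.185 -0.282
  outer loop
   vertex 3.9 3.7 2.8
   vertex 4.9 0.6 4.1
   vertex 3.2 3.3 0.2
  endloop
 endfacet
 facet normal 0.384 0.891 -0.241
  outer loop
   vertex 3.9 3.7 2.8
   vertex 3.2 3.3 0.2
   vertex 2.6 4.8 4.8
  endloop
 endfacet
 facet normal -0.857 -0.463 0.226
  outer loop
   vertex 1.1 0.1 2.8
   vertex 0.6 2.0 4.8
   vertex 0.6 0.0 0.7
  endloop
 endfacet
 facet normal 0.386 -0.859 -0.337
  outer loop
   vertex 3.4 0.2 3.4
   vertex 0.6 0.0 0.7
   vertex 4.9 0.6 4.1
  endloop
 endfacet
 facet normal 0.033 -0.999 0.040
  outer loop
   vertex 3.4 0.2 3.4
   vertex 1.1 0.1 2.8
   vertex 0.6 0.0 0.7
  endloop
 endfacet
 facet normal -0.125 -0.723 0.680
  outer loop
   vertex 3.4 0.2 3.4
   vertex 4.9 0.6 4.1
   vertex 0.6 2.0 4.8
  endloop
 endfacet
 facet normal -0.141 -0.735 0.663
  outer loop
   vertex 3.4 0.2 3.4
   vertex 0.6 2.0 4.8
   vertex 1.1 0.1 2.8
  endloop
 endfacet
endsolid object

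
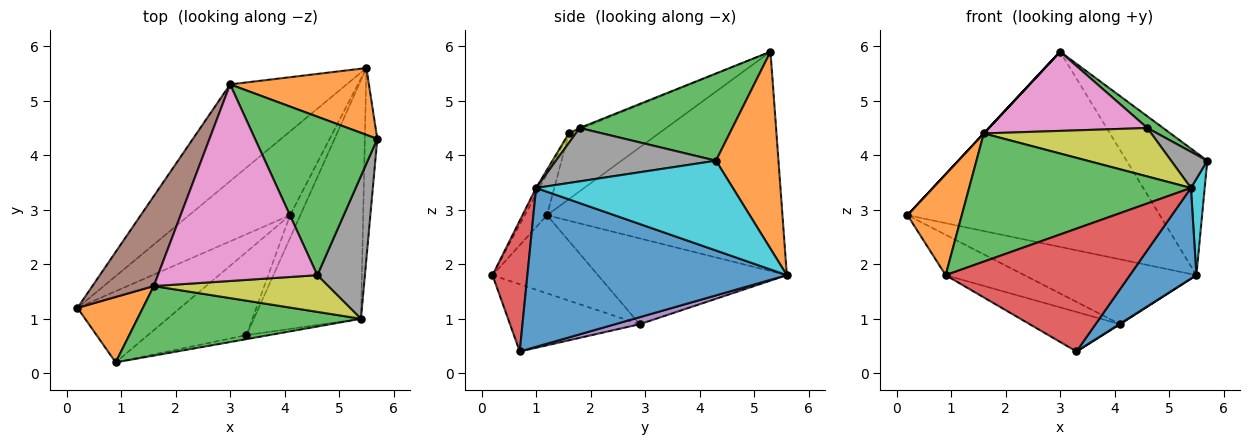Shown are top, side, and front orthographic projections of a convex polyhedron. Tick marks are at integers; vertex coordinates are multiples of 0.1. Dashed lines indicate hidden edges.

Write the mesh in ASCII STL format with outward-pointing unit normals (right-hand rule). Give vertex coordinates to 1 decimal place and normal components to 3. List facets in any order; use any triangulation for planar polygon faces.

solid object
 facet normal -0.641 0.687 -0.341
  outer loop
   vertex 5.5 5.6 1.8
   vertex 0.2 1.2 2.9
   vertex 3.0 5.3 5.9
  endloop
 endfacet
 facet normal 0.562 0.726 0.396
  outer loop
   vertex 5.5 5.6 1.8
   vertex 3.0 5.3 5.9
   vertex 5.7 4.3 3.9
  endloop
 endfacet
 facet normal 0.580 -0.060 0.813
  outer loop
   vertex 4.6 1.8 4.5
   vertex 5.7 4.3 3.9
   vertex 3.0 5.3 5.9
  endloop
 endfacet
 facet normal -0.558 0.508 -0.656
  outer loop
   vertex 4.1 2.9 0.9
   vertex 0.2 1.2 2.9
   vertex 5.5 5.6 1.8
  endloop
 endfacet
 facet normal 0.565 -0.018 -0.825
  outer loop
   vertex 4.1 2.9 0.9
   vertex 5.5 5.6 1.8
   vertex 3.3 0.7 0.4
  endloop
 endfacet
 facet normal -0.731 0.000 0.682
  outer loop
   vertex 1.6 1.6 4.4
   vertex 3.0 5.3 5.9
   vertex 0.2 1.2 2.9
  endloop
 endfacet
 facet normal -0.006 -0.374 0.928
  outer loop
   vertex 1.6 1.6 4.4
   vertex 4.6 1.8 4.5
   vertex 3.0 5.3 5.9
  endloop
 endfacet
 facet normal 0.736 -0.166 0.656
  outer loop
   vertex 5.4 1.0 3.4
   vertex 5.7 4.3 3.9
   vertex 4.6 1.8 4.5
  endloop
 endfacet
 facet normal 0.033 -0.797 0.603
  outer loop
   vertex 5.4 1.0 3.4
   vertex 4.6 1.8 4.5
   vertex 1.6 1.6 4.4
  endloop
 endfacet
 facet normal 0.988 -0.069 -0.137
  outer loop
   vertex 5.4 1.0 3.4
   vertex 5.5 5.6 1.8
   vertex 5.7 4.3 3.9
  endloop
 endfacet
 facet normal 0.811 -0.208 -0.547
  outer loop
   vertex 5.4 1.0 3.4
   vertex 3.3 0.7 0.4
   vertex 5.5 5.6 1.8
  endloop
 endfacet
 facet normal -0.325 -0.793 0.515
  outer loop
   vertex 0.9 0.2 1.8
   vertex 1.6 1.6 4.4
   vertex 0.2 1.2 2.9
  endloop
 endfacet
 facet normal -0.013 -0.879 0.477
  outer loop
   vertex 0.9 0.2 1.8
   vertex 5.4 1.0 3.4
   vertex 1.6 1.6 4.4
  endloop
 endfacet
 facet normal 0.186 -0.982 -0.032
  outer loop
   vertex 0.9 0.2 1.8
   vertex 3.3 0.7 0.4
   vertex 5.4 1.0 3.4
  endloop
 endfacet
 facet normal -0.552 0.412 -0.725
  outer loop
   vertex 0.9 0.2 1.8
   vertex 0.2 1.2 2.9
   vertex 4.1 2.9 0.9
  endloop
 endfacet
 facet normal -0.525 0.366 -0.769
  outer loop
   vertex 0.9 0.2 1.8
   vertex 4.1 2.9 0.9
   vertex 3.3 0.7 0.4
  endloop
 endfacet
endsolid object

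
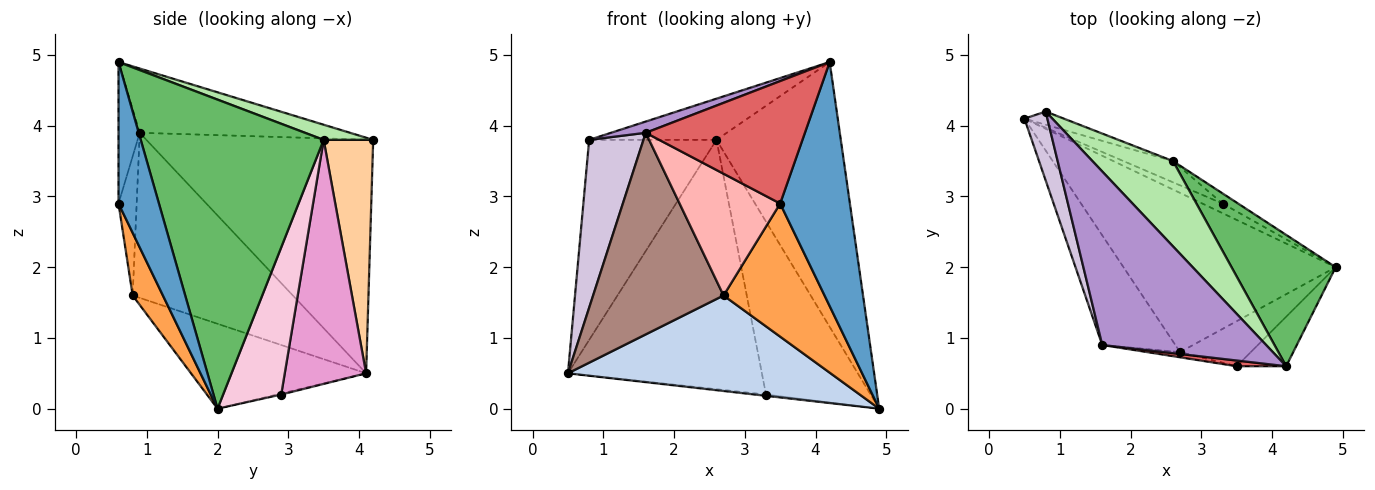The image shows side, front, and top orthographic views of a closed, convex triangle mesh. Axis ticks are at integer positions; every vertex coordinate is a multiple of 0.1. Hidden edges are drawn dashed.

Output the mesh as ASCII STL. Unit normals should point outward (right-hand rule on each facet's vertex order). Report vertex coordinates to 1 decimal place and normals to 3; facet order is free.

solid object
 facet normal 0.494 -0.852 -0.173
  outer loop
   vertex 4.2 0.6 4.9
   vertex 3.5 0.6 2.9
   vertex 4.9 2.0 0.0
  endloop
 endfacet
 facet normal -0.324 -0.487 -0.811
  outer loop
   vertex 2.7 0.8 1.6
   vertex 0.5 4.1 0.5
   vertex 4.9 2.0 0.0
  endloop
 endfacet
 facet normal 0.273 -0.911 -0.308
  outer loop
   vertex 2.7 0.8 1.6
   vertex 4.9 2.0 0.0
   vertex 3.5 0.6 2.9
  endloop
 endfacet
 facet normal 0.362 0.930 -0.061
  outer loop
   vertex 2.6 3.5 3.8
   vertex 0.5 4.1 0.5
   vertex 0.8 4.2 3.8
  endloop
 endfacet
 facet normal 0.797 0.541 0.269
  outer loop
   vertex 2.6 3.5 3.8
   vertex 4.2 0.6 4.9
   vertex 4.9 2.0 0.0
  endloop
 endfacet
 facet normal 0.167 0.429 0.888
  outer loop
   vertex 2.6 3.5 3.8
   vertex 0.8 4.2 3.8
   vertex 4.2 0.6 4.9
  endloop
 endfacet
 facet normal -0.132 -0.990 0.046
  outer loop
   vertex 1.6 0.9 3.9
   vertex 3.5 0.6 2.9
   vertex 4.2 0.6 4.9
  endloop
 endfacet
 facet normal -0.177 -0.983 -0.042
  outer loop
   vertex 1.6 0.9 3.9
   vertex 2.7 0.8 1.6
   vertex 3.5 0.6 2.9
  endloop
 endfacet
 facet normal -0.364 -0.060 0.929
  outer loop
   vertex 1.6 0.9 3.9
   vertex 4.2 0.6 4.9
   vertex 0.8 4.2 3.8
  endloop
 endfacet
 facet normal -0.968 -0.232 0.095
  outer loop
   vertex 1.6 0.9 3.9
   vertex 0.8 4.2 3.8
   vertex 0.5 4.1 0.5
  endloop
 endfacet
 facet normal -0.733 -0.597 -0.325
  outer loop
   vertex 1.6 0.9 3.9
   vertex 0.5 4.1 0.5
   vertex 2.7 0.8 1.6
  endloop
 endfacet
 facet normal -0.050 0.132 -0.990
  outer loop
   vertex 3.3 2.9 0.2
   vertex 4.9 2.0 0.0
   vertex 0.5 4.1 0.5
  endloop
 endfacet
 facet normal 0.386 0.919 -0.078
  outer loop
   vertex 3.3 2.9 0.2
   vertex 0.5 4.1 0.5
   vertex 2.6 3.5 3.8
  endloop
 endfacet
 facet normal 0.485 0.873 -0.051
  outer loop
   vertex 3.3 2.9 0.2
   vertex 2.6 3.5 3.8
   vertex 4.9 2.0 0.0
  endloop
 endfacet
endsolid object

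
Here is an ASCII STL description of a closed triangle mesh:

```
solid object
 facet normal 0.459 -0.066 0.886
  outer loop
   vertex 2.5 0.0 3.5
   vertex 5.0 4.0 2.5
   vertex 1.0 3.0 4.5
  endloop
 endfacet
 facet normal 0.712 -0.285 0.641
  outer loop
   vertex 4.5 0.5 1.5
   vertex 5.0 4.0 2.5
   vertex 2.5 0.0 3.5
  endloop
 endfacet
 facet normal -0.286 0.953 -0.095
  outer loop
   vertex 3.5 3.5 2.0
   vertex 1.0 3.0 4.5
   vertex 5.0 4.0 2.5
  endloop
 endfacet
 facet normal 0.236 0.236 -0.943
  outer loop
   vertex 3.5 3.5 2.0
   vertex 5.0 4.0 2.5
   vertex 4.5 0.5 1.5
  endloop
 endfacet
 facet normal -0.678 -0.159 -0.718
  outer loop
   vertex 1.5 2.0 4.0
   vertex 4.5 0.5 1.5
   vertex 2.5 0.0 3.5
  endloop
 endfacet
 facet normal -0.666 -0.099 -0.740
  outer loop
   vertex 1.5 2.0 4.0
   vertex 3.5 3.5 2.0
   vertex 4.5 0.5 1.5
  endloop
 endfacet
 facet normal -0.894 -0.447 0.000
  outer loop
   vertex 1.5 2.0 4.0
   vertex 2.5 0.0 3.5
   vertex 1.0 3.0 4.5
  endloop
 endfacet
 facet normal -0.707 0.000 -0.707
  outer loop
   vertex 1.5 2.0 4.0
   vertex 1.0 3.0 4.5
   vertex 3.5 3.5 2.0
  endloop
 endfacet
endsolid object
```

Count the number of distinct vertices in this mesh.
6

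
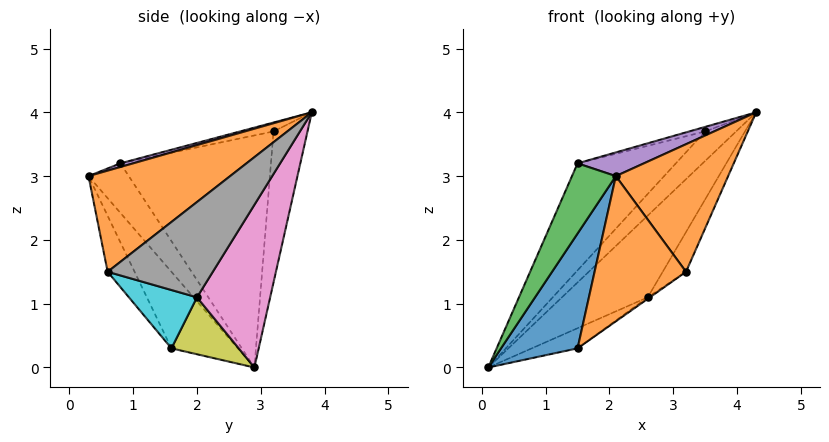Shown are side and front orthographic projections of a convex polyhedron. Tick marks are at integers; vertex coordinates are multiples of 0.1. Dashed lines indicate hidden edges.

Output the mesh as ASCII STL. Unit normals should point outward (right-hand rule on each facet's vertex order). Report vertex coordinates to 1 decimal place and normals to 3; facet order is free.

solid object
 facet normal -0.627 0.571 0.530
  outer loop
   vertex 3.5 3.2 3.7
   vertex 4.3 3.8 4.0
   vertex 0.1 2.9 0.0
  endloop
 endfacet
 facet normal 0.714 -0.566 0.411
  outer loop
   vertex 3.2 0.6 1.5
   vertex 4.3 3.8 4.0
   vertex 2.1 0.3 3.0
  endloop
 endfacet
 facet normal -0.665 -0.724 -0.184
  outer loop
   vertex 1.5 0.8 3.2
   vertex 0.1 2.9 0.0
   vertex 2.1 0.3 3.0
  endloop
 endfacet
 facet normal -0.678 0.443 0.587
  outer loop
   vertex 1.5 0.8 3.2
   vertex 3.5 3.2 3.7
   vertex 0.1 2.9 0.0
  endloop
 endfacet
 facet normal 0.059 -0.309 0.949
  outer loop
   vertex 1.5 0.8 3.2
   vertex 2.1 0.3 3.0
   vertex 4.3 3.8 4.0
  endloop
 endfacet
 facet normal -0.490 0.233 0.840
  outer loop
   vertex 1.5 0.8 3.2
   vertex 4.3 3.8 4.0
   vertex 3.5 3.2 3.7
  endloop
 endfacet
 facet normal 0.494 0.579 -0.649
  outer loop
   vertex 2.6 2.0 1.1
   vertex 0.1 2.9 0.0
   vertex 4.3 3.8 4.0
  endloop
 endfacet
 facet normal 0.797 0.177 -0.577
  outer loop
   vertex 2.6 2.0 1.1
   vertex 4.3 3.8 4.0
   vertex 3.2 0.6 1.5
  endloop
 endfacet
 facet normal 0.476 0.324 -0.817
  outer loop
   vertex 1.5 1.6 0.3
   vertex 0.1 2.9 0.0
   vertex 2.6 2.0 1.1
  endloop
 endfacet
 facet normal 0.584 0.018 -0.812
  outer loop
   vertex 1.5 1.6 0.3
   vertex 2.6 2.0 1.1
   vertex 3.2 0.6 1.5
  endloop
 endfacet
 facet normal -0.640 -0.738 -0.213
  outer loop
   vertex 1.5 1.6 0.3
   vertex 2.1 0.3 3.0
   vertex 0.1 2.9 0.0
  endloop
 endfacet
 facet normal -0.262 -0.891 -0.371
  outer loop
   vertex 1.5 1.6 0.3
   vertex 3.2 0.6 1.5
   vertex 2.1 0.3 3.0
  endloop
 endfacet
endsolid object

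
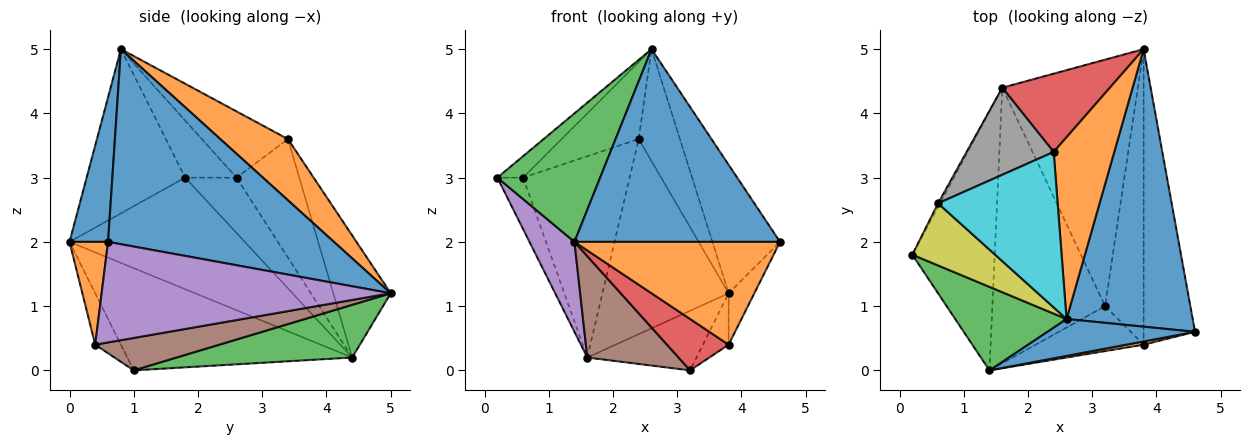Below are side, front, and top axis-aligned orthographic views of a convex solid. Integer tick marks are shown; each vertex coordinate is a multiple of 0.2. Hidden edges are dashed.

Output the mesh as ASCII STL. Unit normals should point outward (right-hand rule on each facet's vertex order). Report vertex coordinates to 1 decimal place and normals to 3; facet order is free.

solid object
 facet normal 0.814 0.244 0.527
  outer loop
   vertex 2.6 0.8 5.0
   vertex 4.6 0.6 2.0
   vertex 3.8 5.0 1.2
  endloop
 endfacet
 facet normal 0.652 0.398 0.646
  outer loop
   vertex 2.4 3.4 3.6
   vertex 2.6 0.8 5.0
   vertex 3.8 5.0 1.2
  endloop
 endfacet
 facet normal 0.353 0.220 -0.909
  outer loop
   vertex 1.6 4.4 0.2
   vertex 3.8 5.0 1.2
   vertex 3.2 1.0 0.0
  endloop
 endfacet
 facet normal -0.389 0.855 0.343
  outer loop
   vertex 1.6 4.4 0.2
   vertex 2.4 3.4 3.6
   vertex 3.8 5.0 1.2
  endloop
 endfacet
 facet normal 0.888 0.079 -0.454
  outer loop
   vertex 3.8 0.4 0.4
   vertex 3.8 5.0 1.2
   vertex 4.6 0.6 2.0
  endloop
 endfacet
 facet normal 0.638 0.132 -0.759
  outer loop
   vertex 3.8 0.4 0.4
   vertex 3.2 1.0 0.0
   vertex 3.8 5.0 1.2
  endloop
 endfacet
 facet normal -0.894 0.447 -0.032
  outer loop
   vertex 0.6 2.6 3.0
   vertex 1.6 4.4 0.2
   vertex 0.2 1.8 3.0
  endloop
 endfacet
 facet normal -0.475 0.807 0.349
  outer loop
   vertex 0.6 2.6 3.0
   vertex 2.4 3.4 3.6
   vertex 1.6 4.4 0.2
  endloop
 endfacet
 facet normal -0.546 0.273 0.792
  outer loop
   vertex 0.6 2.6 3.0
   vertex 0.2 1.8 3.0
   vertex 2.6 0.8 5.0
  endloop
 endfacet
 facet normal -0.444 0.398 0.803
  outer loop
   vertex 0.6 2.6 3.0
   vertex 2.6 0.8 5.0
   vertex 2.4 3.4 3.6
  endloop
 endfacet
 facet normal 0.181 -0.966 0.185
  outer loop
   vertex 1.4 0.0 2.0
   vertex 4.6 0.6 2.0
   vertex 2.6 0.8 5.0
  endloop
 endfacet
 facet normal 0.184 -0.982 0.031
  outer loop
   vertex 1.4 0.0 2.0
   vertex 3.8 0.4 0.4
   vertex 4.6 0.6 2.0
  endloop
 endfacet
 facet normal -0.626 -0.654 0.425
  outer loop
   vertex 1.4 0.0 2.0
   vertex 2.6 0.8 5.0
   vertex 0.2 1.8 3.0
  endloop
 endfacet
 facet normal -0.299 -0.718 -0.628
  outer loop
   vertex 1.4 0.0 2.0
   vertex 3.2 1.0 0.0
   vertex 3.8 0.4 0.4
  endloop
 endfacet
 facet normal -0.788 -0.202 -0.582
  outer loop
   vertex 1.4 0.0 2.0
   vertex 0.2 1.8 3.0
   vertex 1.6 4.4 0.2
  endloop
 endfacet
 facet normal -0.648 -0.263 -0.715
  outer loop
   vertex 1.4 0.0 2.0
   vertex 1.6 4.4 0.2
   vertex 3.2 1.0 0.0
  endloop
 endfacet
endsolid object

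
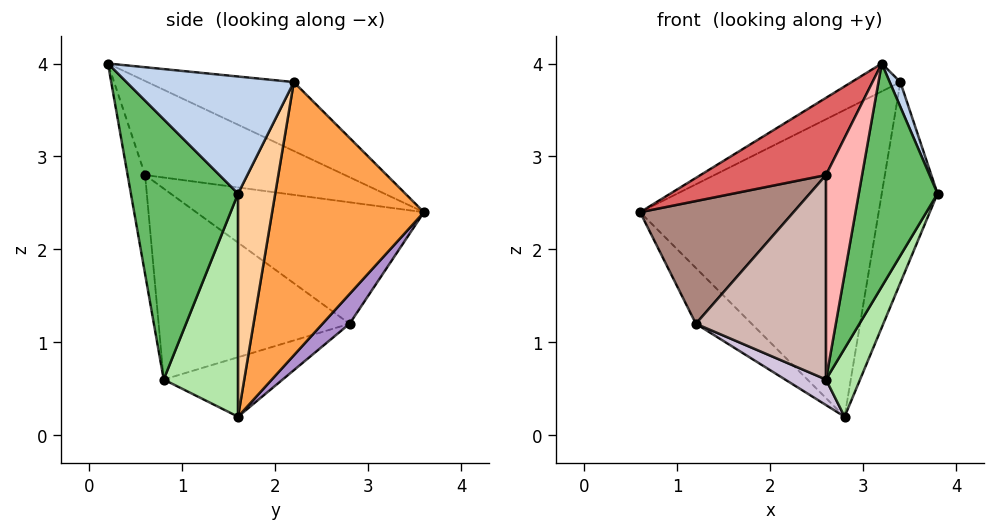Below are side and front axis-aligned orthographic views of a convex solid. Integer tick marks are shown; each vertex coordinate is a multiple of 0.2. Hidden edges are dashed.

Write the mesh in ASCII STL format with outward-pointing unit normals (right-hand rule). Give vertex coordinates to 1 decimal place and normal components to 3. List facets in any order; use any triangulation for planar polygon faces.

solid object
 facet normal -0.391 0.130 0.911
  outer loop
   vertex 3.4 2.2 3.8
   vertex 0.6 3.6 2.4
   vertex 3.2 0.2 4.0
  endloop
 endfacet
 facet normal 0.938 -0.060 0.342
  outer loop
   vertex 3.4 2.2 3.8
   vertex 3.2 0.2 4.0
   vertex 3.8 1.6 2.6
  endloop
 endfacet
 facet normal 0.523 0.822 -0.224
  outer loop
   vertex 3.4 2.2 3.8
   vertex 2.8 1.6 0.2
   vertex 0.6 3.6 2.4
  endloop
 endfacet
 facet normal 0.540 0.811 -0.225
  outer loop
   vertex 3.4 2.2 3.8
   vertex 3.8 1.6 2.6
   vertex 2.8 1.6 0.2
  endloop
 endfacet
 facet normal 0.782 -0.575 -0.240
  outer loop
   vertex 2.6 0.8 0.6
   vertex 3.8 1.6 2.6
   vertex 3.2 0.2 4.0
  endloop
 endfacet
 facet normal 0.850 -0.390 -0.354
  outer loop
   vertex 2.6 0.8 0.6
   vertex 2.8 1.6 0.2
   vertex 3.8 1.6 2.6
  endloop
 endfacet
 facet normal -0.822 -0.516 0.239
  outer loop
   vertex 2.6 0.6 2.8
   vertex 3.2 0.2 4.0
   vertex 0.6 3.6 2.4
  endloop
 endfacet
 facet normal -0.435 -0.897 -0.082
  outer loop
   vertex 2.6 0.6 2.8
   vertex 2.6 0.8 0.6
   vertex 3.2 0.2 4.0
  endloop
 endfacet
 facet normal 0.408 0.841 -0.357
  outer loop
   vertex 1.2 2.8 1.2
   vertex 0.6 3.6 2.4
   vertex 2.8 1.6 0.2
  endloop
 endfacet
 facet normal -0.629 -0.216 -0.747
  outer loop
   vertex 1.2 2.8 1.2
   vertex 2.8 1.6 0.2
   vertex 2.6 0.8 0.6
  endloop
 endfacet
 facet normal -0.829 -0.558 -0.042
  outer loop
   vertex 1.2 2.8 1.2
   vertex 2.6 0.6 2.8
   vertex 0.6 3.6 2.4
  endloop
 endfacet
 facet normal -0.825 -0.562 -0.051
  outer loop
   vertex 1.2 2.8 1.2
   vertex 2.6 0.8 0.6
   vertex 2.6 0.6 2.8
  endloop
 endfacet
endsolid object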